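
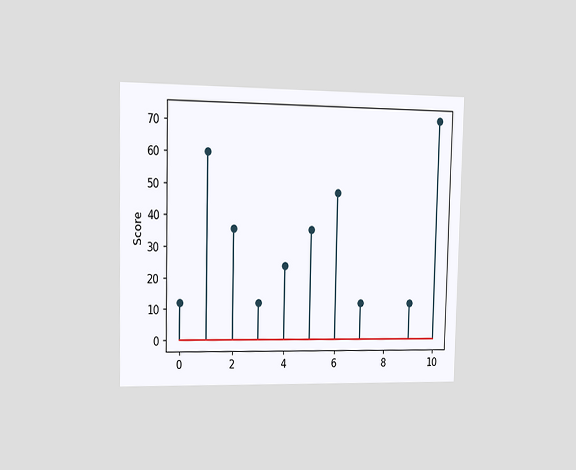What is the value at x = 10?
The chart is viewed slightly from the left. The stem at x=10 reaches 72.

72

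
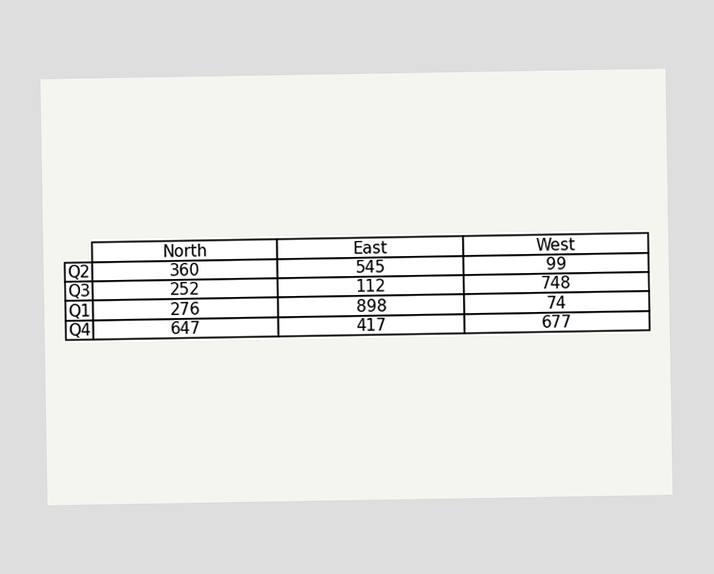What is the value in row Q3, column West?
The (Q3, West) cell reads 748.

748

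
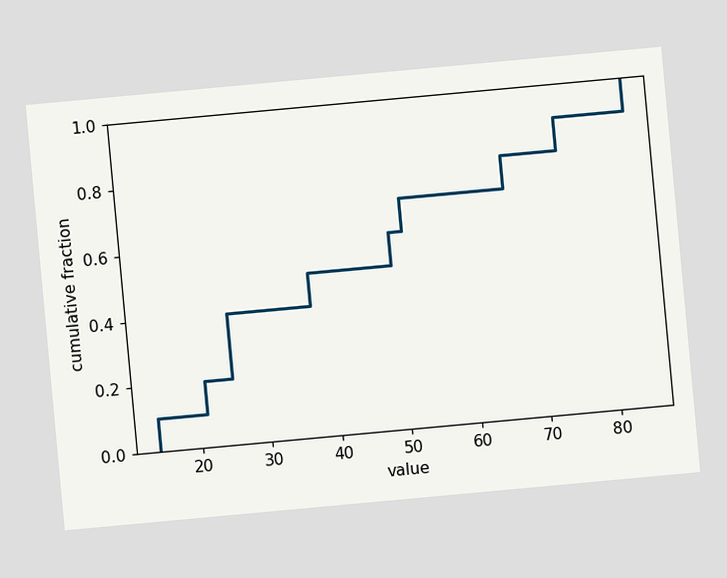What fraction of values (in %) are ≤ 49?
The chart is tilted about 5° counter-clockwise. At x=49 the ECDF step is at 60%.

60%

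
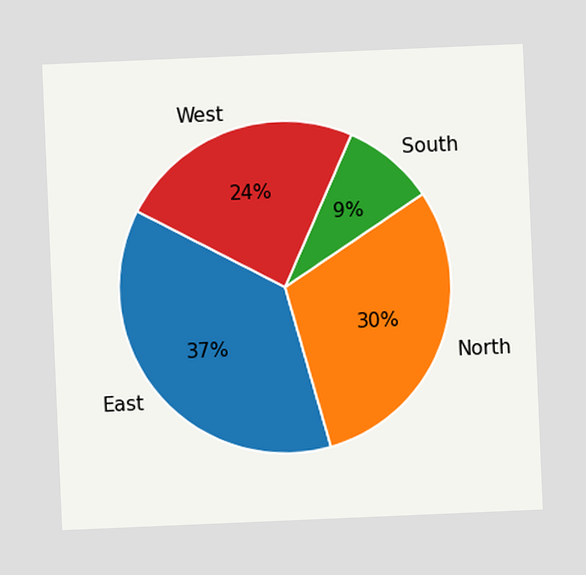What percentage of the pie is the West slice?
The chart is tilted about 2° counter-clockwise. The West slice takes up 24% of the pie.

24%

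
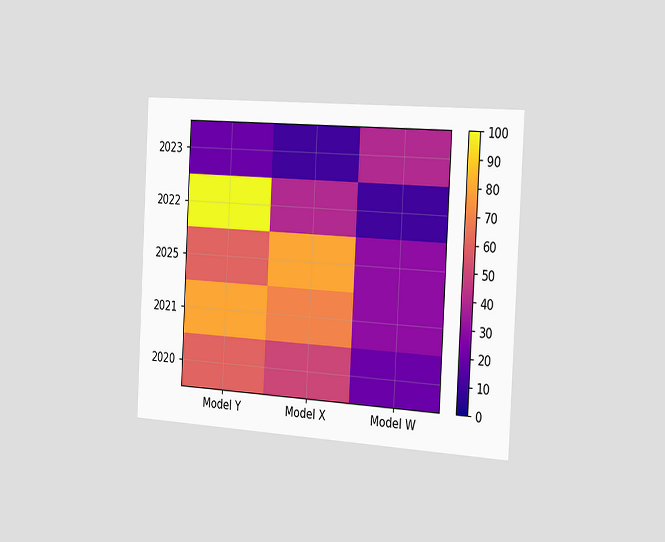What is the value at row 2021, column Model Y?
The chart is tilted about 3° clockwise and viewed slightly from the right. Matching cell (2021, Model Y) against the colorbar gives 80.

80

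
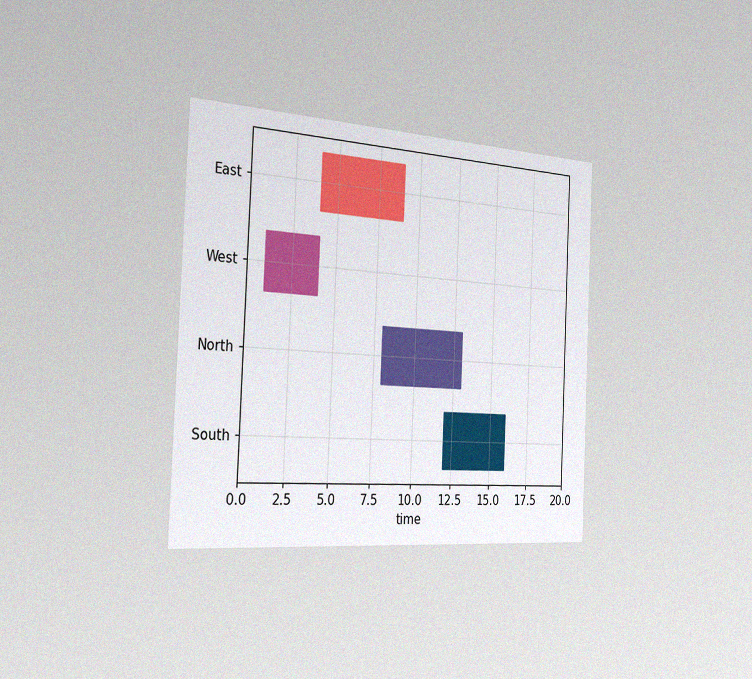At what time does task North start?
The chart is tilted about 3° clockwise and viewed slightly from the left, with some photo noise. The North bar begins at t=8.

8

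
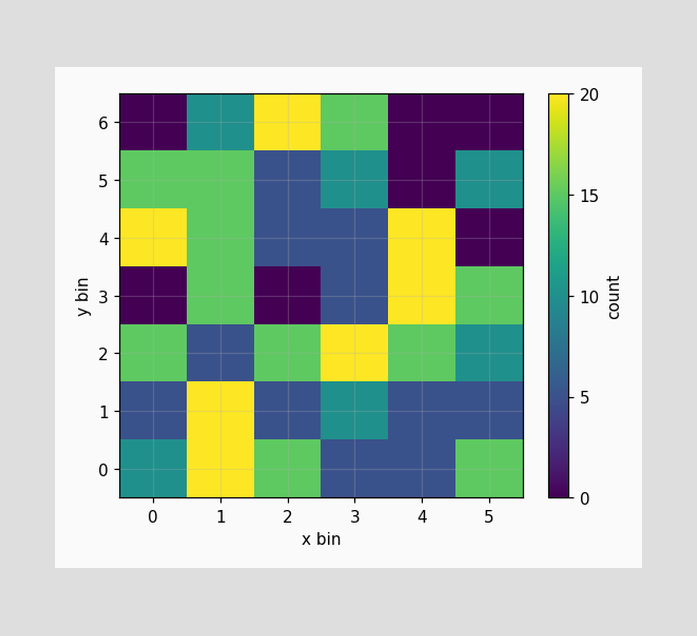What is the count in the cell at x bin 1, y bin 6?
Matching the cell (1, 6) against the colorbar gives 10.

10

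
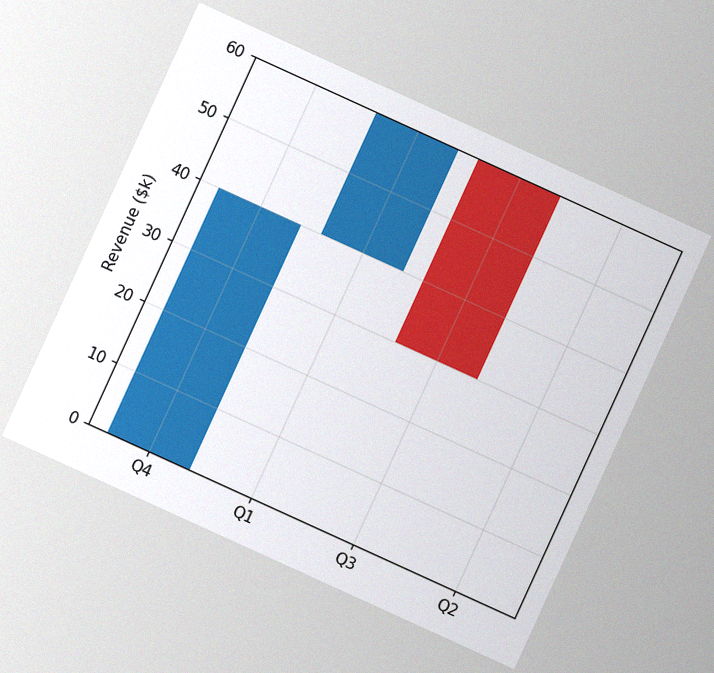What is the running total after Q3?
The chart is tilted about 25° clockwise, with some photo noise. After Q3 the running total reaches $30k.

$30k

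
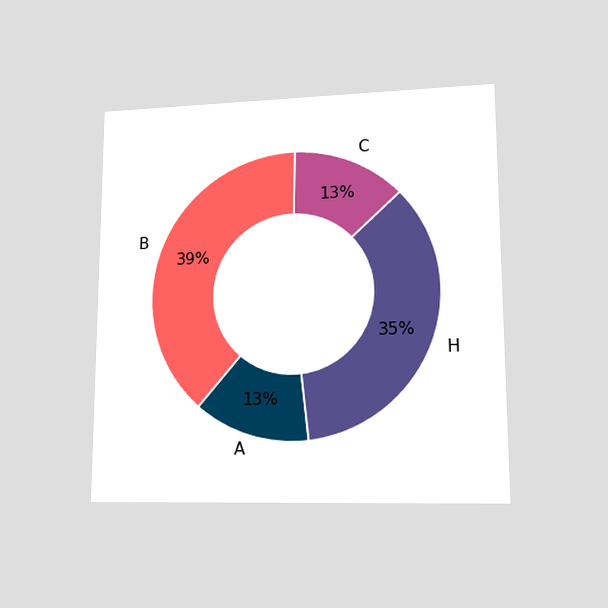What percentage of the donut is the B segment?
The chart is viewed at a slight angle. The B segment takes up 39% of the ring.

39%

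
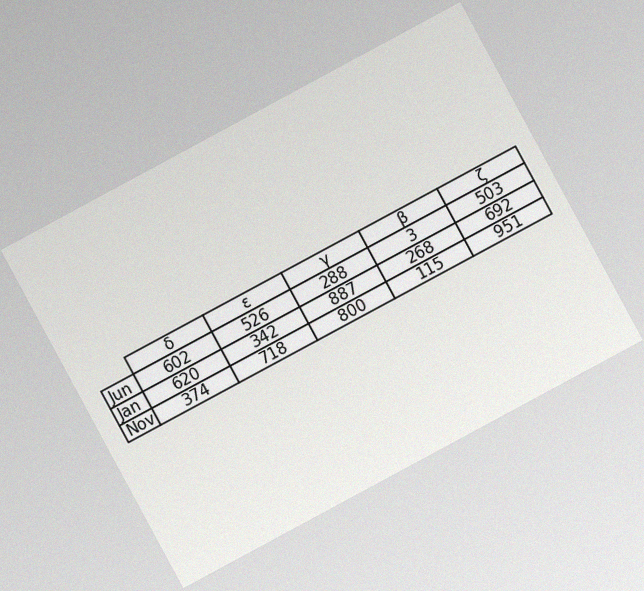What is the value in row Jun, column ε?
The chart is tilted about 28° counter-clockwise, with some photo noise. The (Jun, ε) cell reads 526.

526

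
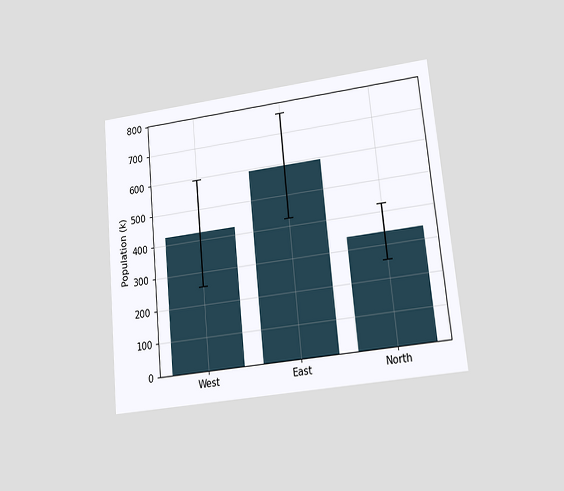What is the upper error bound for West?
595k

The chart is tilted about 5° counter-clockwise and viewed at a slight angle. The West bar's upper whisker reaches 595k.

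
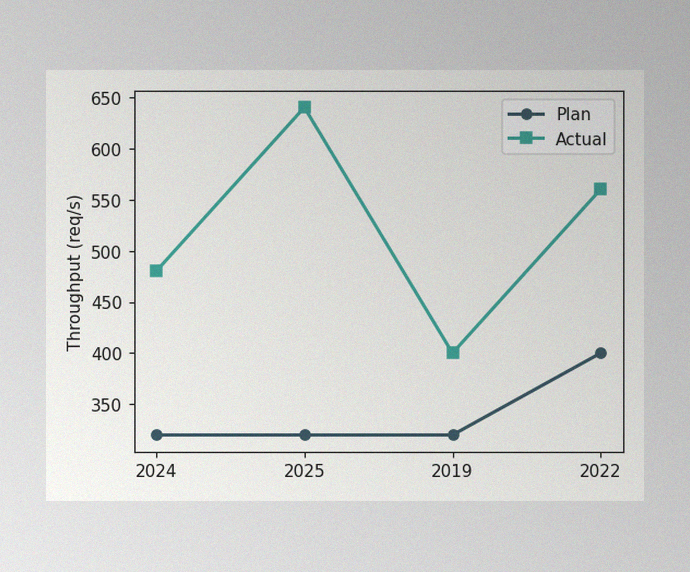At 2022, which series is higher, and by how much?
Actual, by 160req/s

The image has some photo noise and uneven lighting. At 2022, Actual sits above the other line by 160req/s.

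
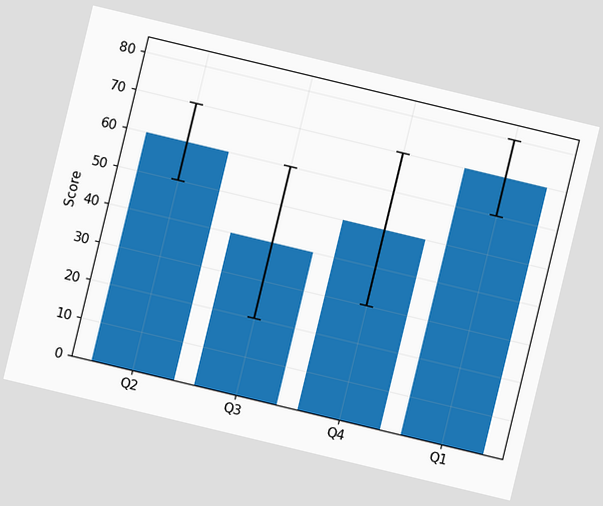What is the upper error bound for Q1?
The chart is tilted about 14° clockwise. The Q1 bar's upper whisker reaches 80.

80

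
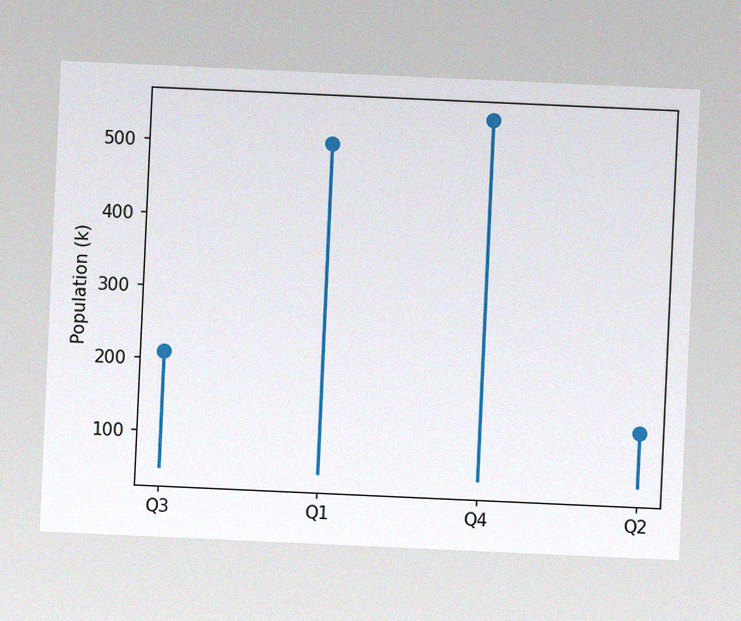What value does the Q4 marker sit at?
546k

The chart is tilted about 3° clockwise, with some photo noise. The Q4 marker sits at 546k.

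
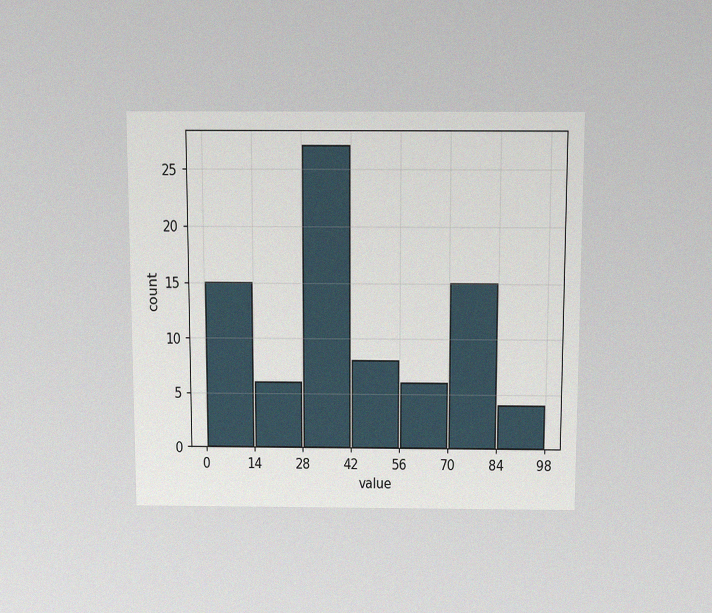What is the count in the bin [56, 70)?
6

The chart is viewed slightly from above, with some photo noise. The [56, 70) bin has height 6.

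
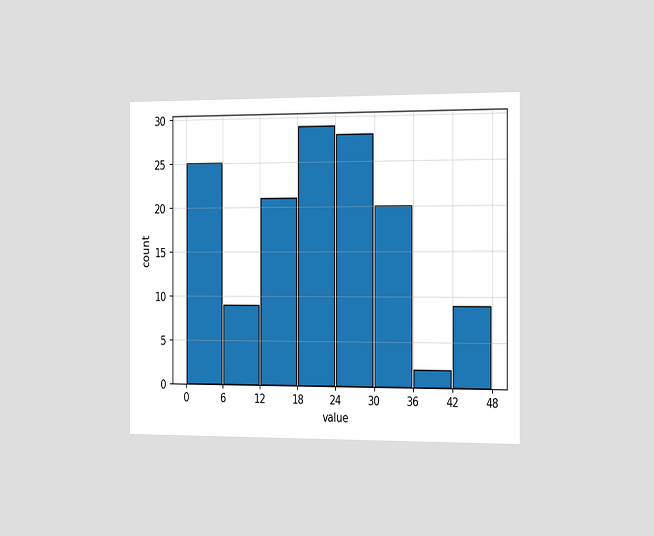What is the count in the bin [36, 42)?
The chart is viewed slightly from the right. The [36, 42) bin has height 2.

2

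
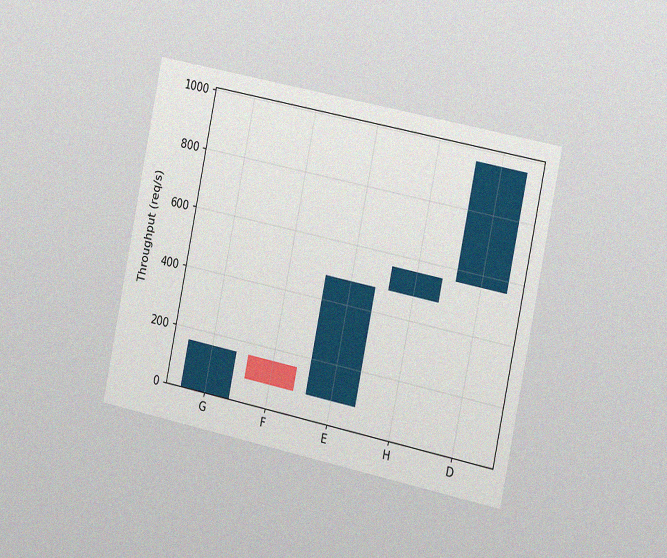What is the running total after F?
The chart is tilted about 12° clockwise and viewed slightly from the right, with some photo noise. After F the running total reaches 80req/s.

80req/s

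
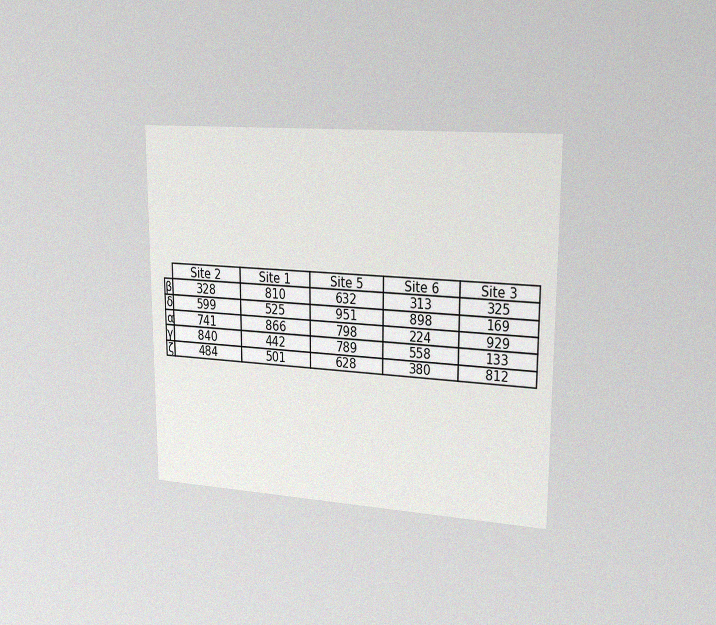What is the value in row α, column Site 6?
224

The chart is viewed slightly from the right, with some photo noise. The (α, Site 6) cell reads 224.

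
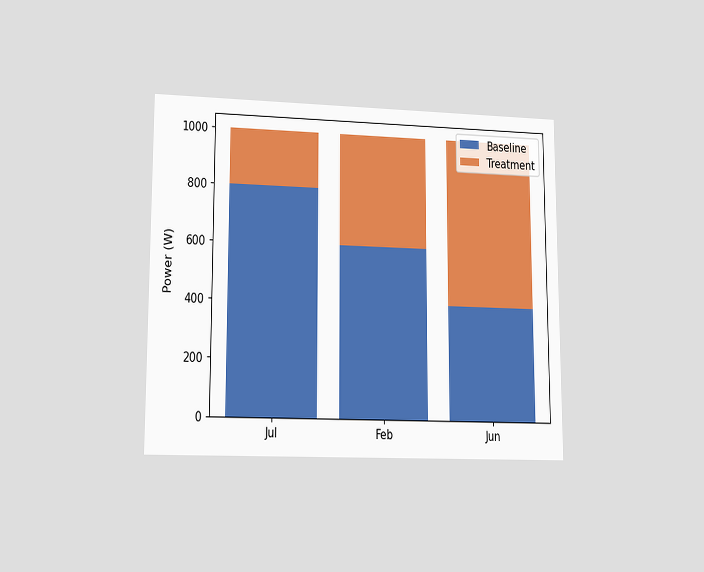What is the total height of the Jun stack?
The chart is viewed at a slight angle. The Jun stack's top reaches 1000W on the y-axis.

1000W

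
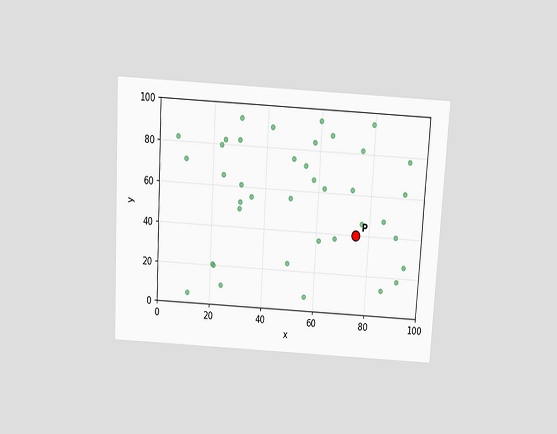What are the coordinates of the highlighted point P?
(75, 40)

The chart is tilted about 3° clockwise and viewed slightly from above. Following the gridlines from P to each axis, P sits at (75, 40).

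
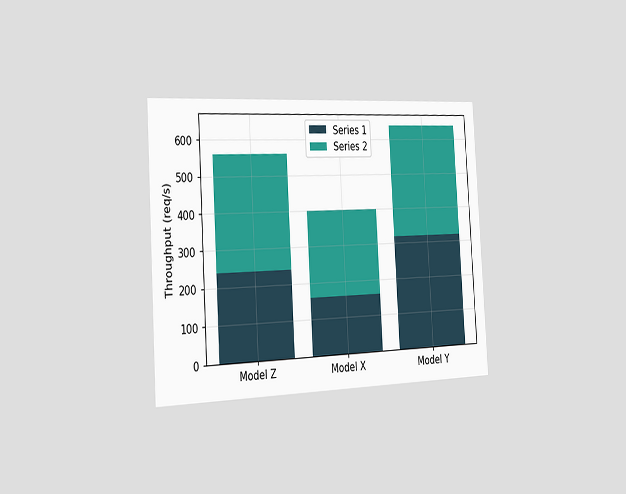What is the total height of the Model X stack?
400req/s

The chart is tilted about 3° counter-clockwise and viewed slightly from the left. The Model X stack's top reaches 400req/s on the y-axis.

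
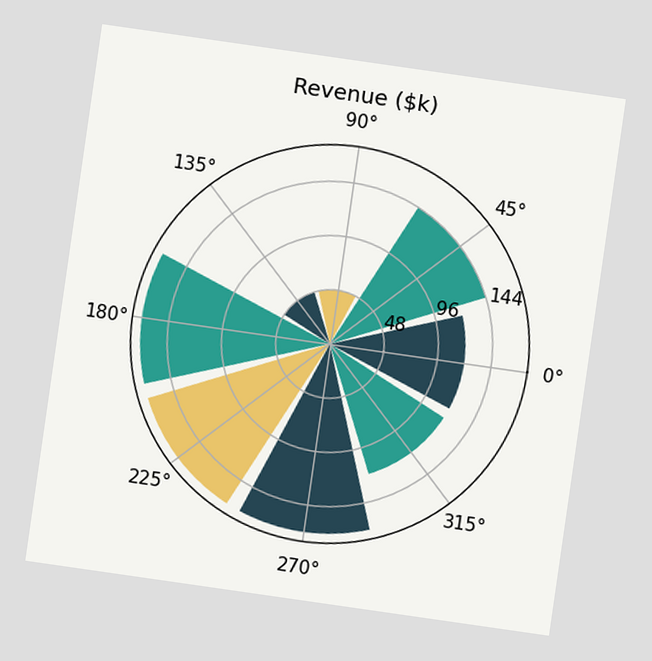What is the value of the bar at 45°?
$144k

The chart is tilted about 8° clockwise. The bar at 45° reaches $144k on the radial axis.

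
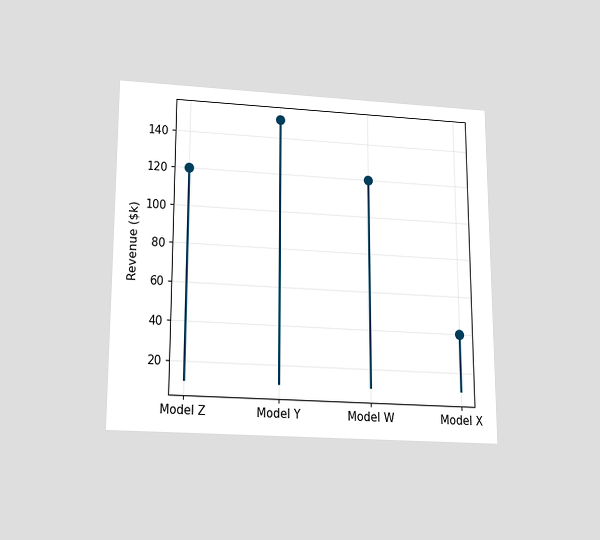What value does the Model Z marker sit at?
The chart is viewed slightly from below. The Model Z marker sits at $120k.

$120k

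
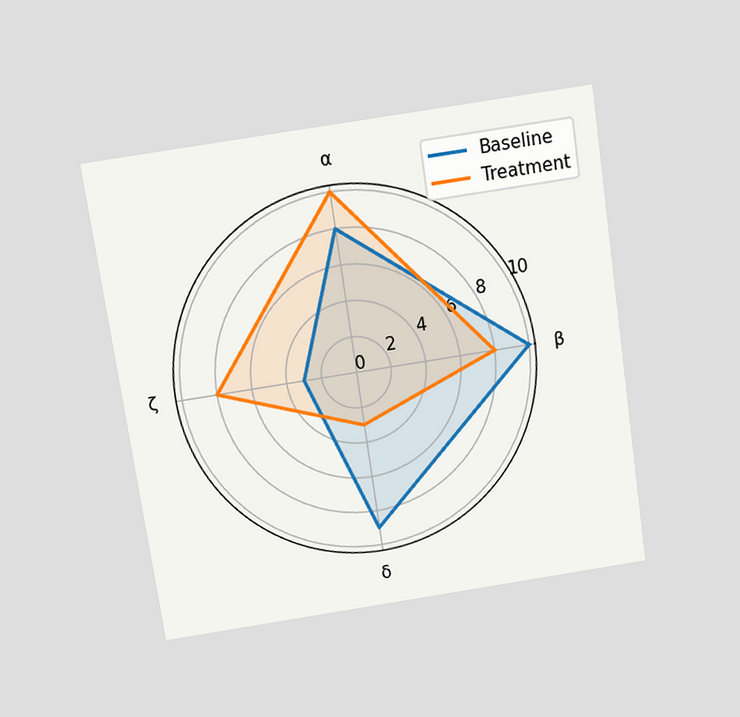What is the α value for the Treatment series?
The chart is tilted about 8° counter-clockwise and viewed slightly from above. On the α axis, Treatment reaches 10.

10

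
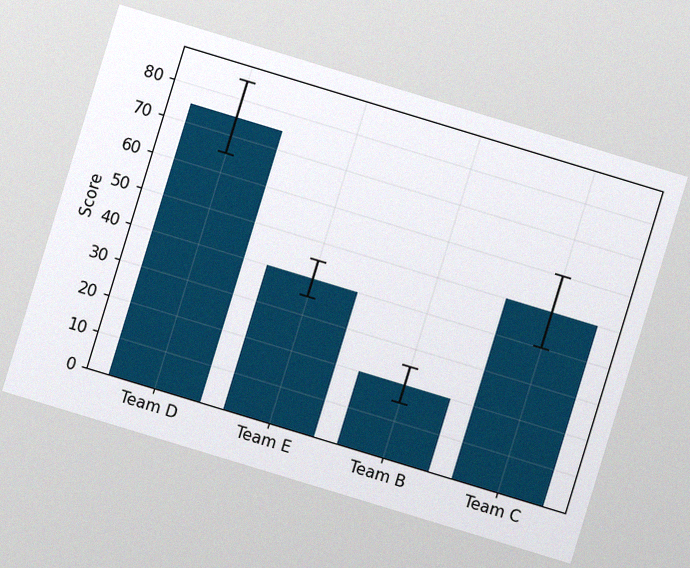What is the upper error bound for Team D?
85

The chart is tilted about 17° clockwise, with some photo noise. The Team D bar's upper whisker reaches 85.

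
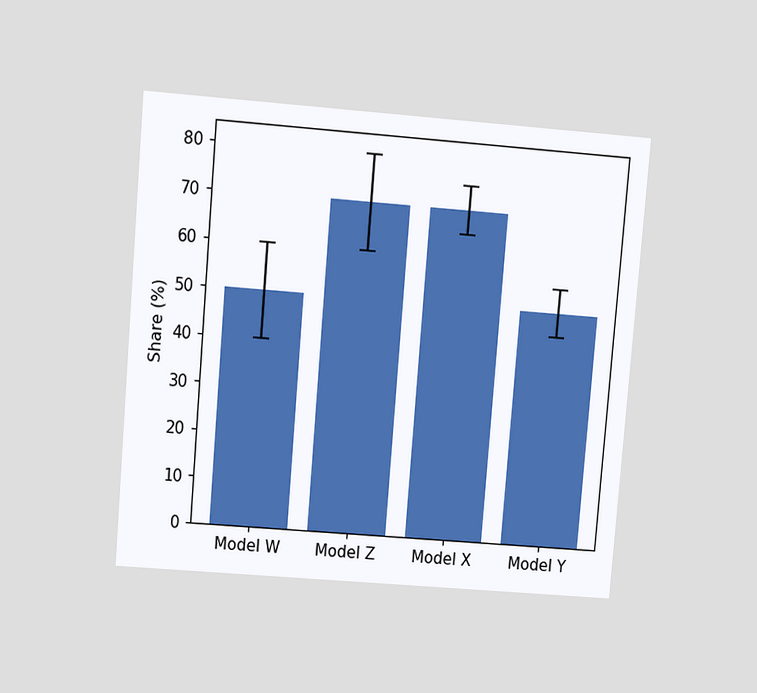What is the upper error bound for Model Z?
The chart is tilted about 5° clockwise and viewed at a slight angle. The Model Z bar's upper whisker reaches 80%.

80%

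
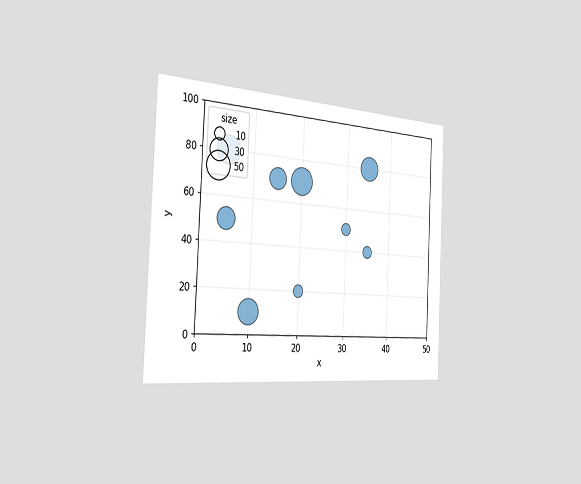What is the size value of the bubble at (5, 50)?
30

The chart is tilted about 3° clockwise and viewed slightly from the left. Matching the bubble at (5, 50) against the size legend gives 30.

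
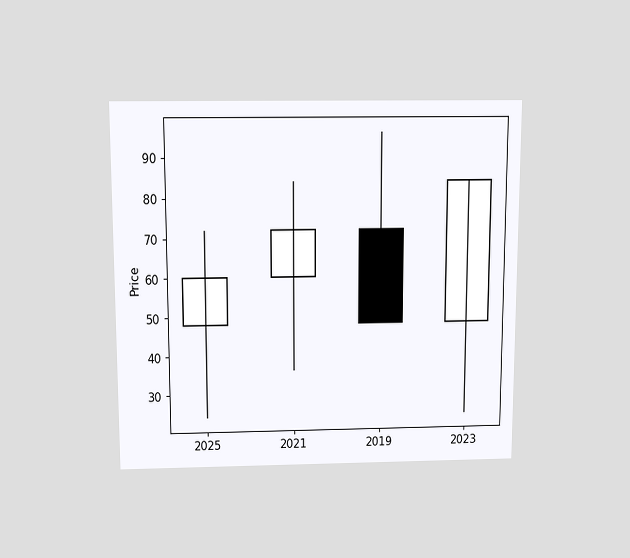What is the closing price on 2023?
The chart is viewed slightly from above. The 2023 candle closes at 84.

84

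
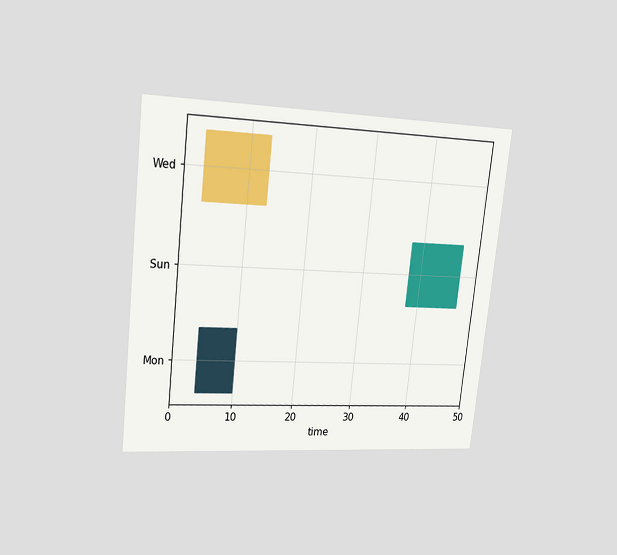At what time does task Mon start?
4

The chart is tilted about 6° clockwise and viewed at a slight angle. The Mon bar begins at t=4.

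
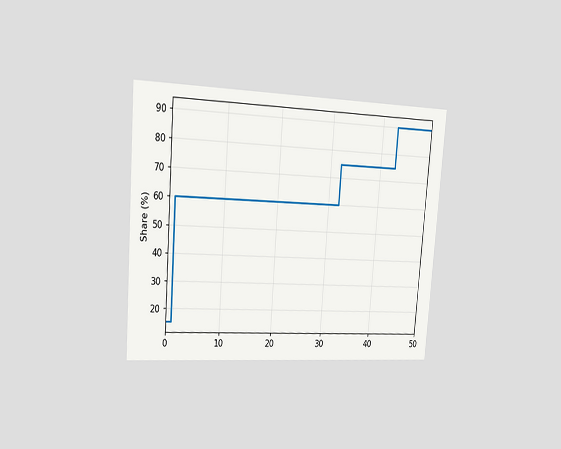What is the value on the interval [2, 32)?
The chart is tilted about 4° clockwise and viewed slightly from the left. On [2, 32) the step sits at 60%.

60%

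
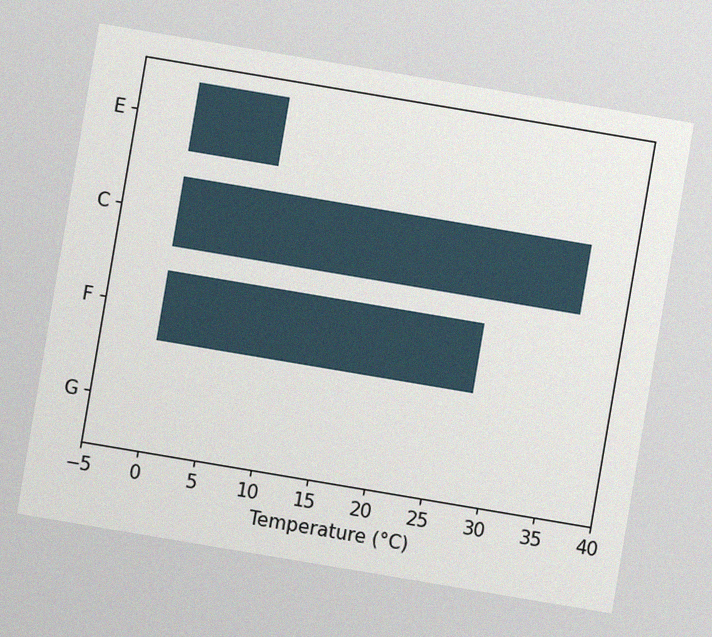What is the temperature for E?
8°C

The chart is tilted about 10° clockwise, with some photo noise. Reading along the chart's x-axis, the E bar reaches 8°C.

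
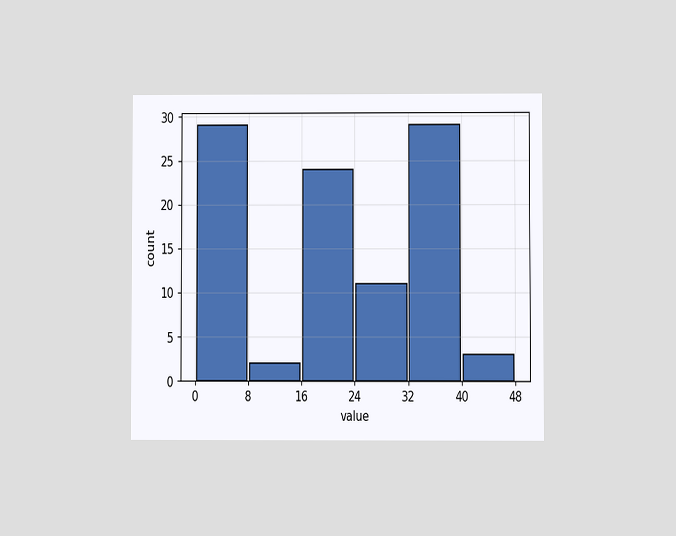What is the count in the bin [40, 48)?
The chart is viewed at a slight angle. The [40, 48) bin has height 3.

3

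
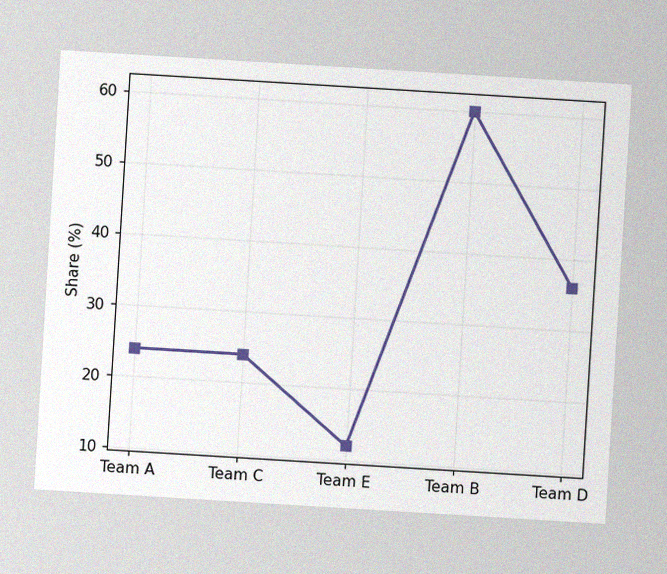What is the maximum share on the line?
60%

The chart is tilted about 3° clockwise, with some photo noise. The highest point is at Team B, and reading across to the y-axis gives 60%.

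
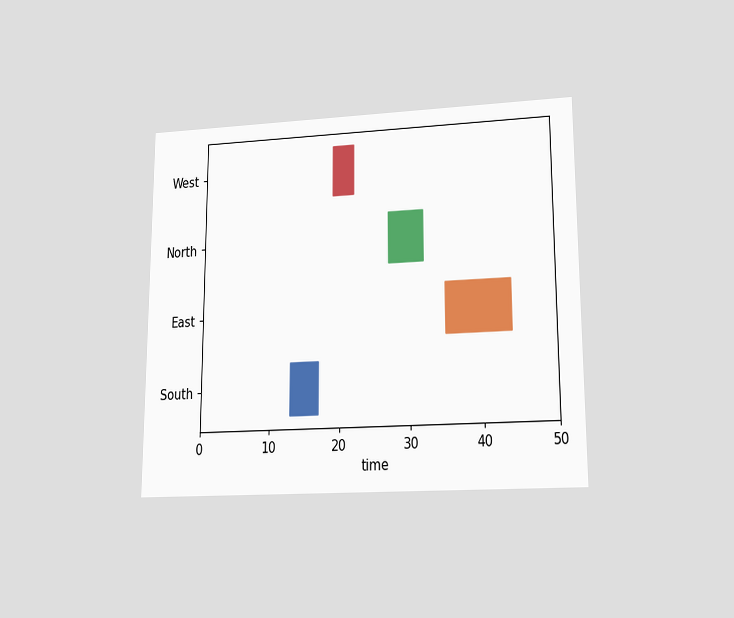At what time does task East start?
The chart is viewed at a slight angle. The East bar begins at t=35.

35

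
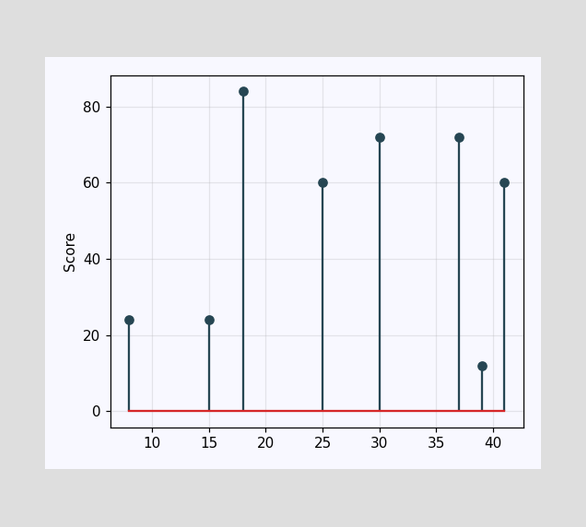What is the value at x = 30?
72

The stem at x=30 reaches 72.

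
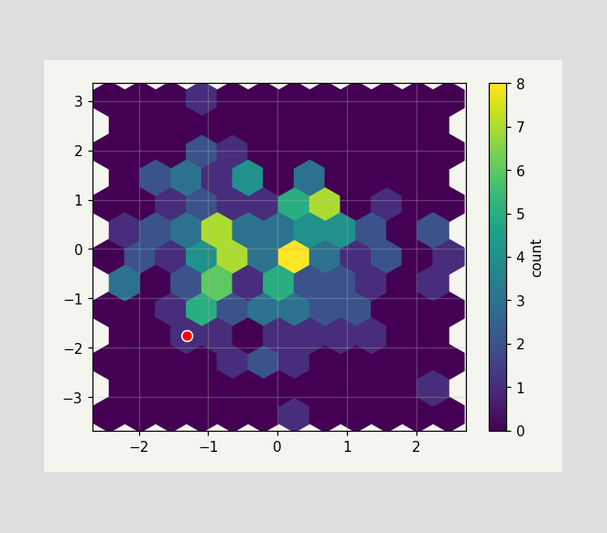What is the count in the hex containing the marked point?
The marked hex reads 1 on the colorbar.

1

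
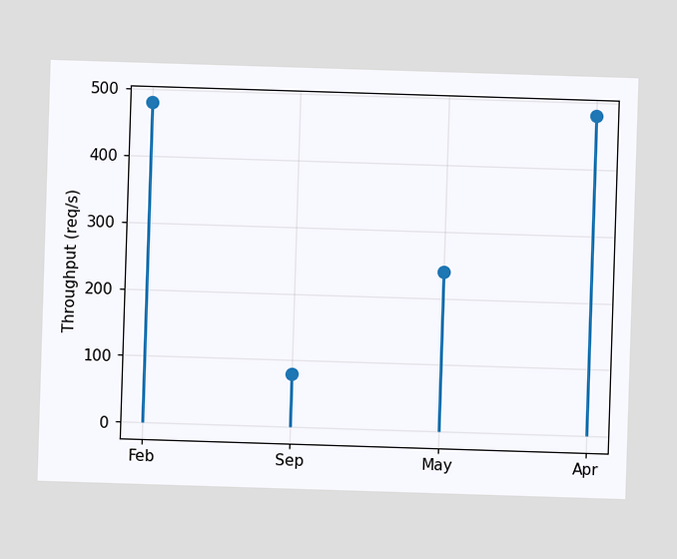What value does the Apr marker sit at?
The Apr marker sits at 480req/s.

480req/s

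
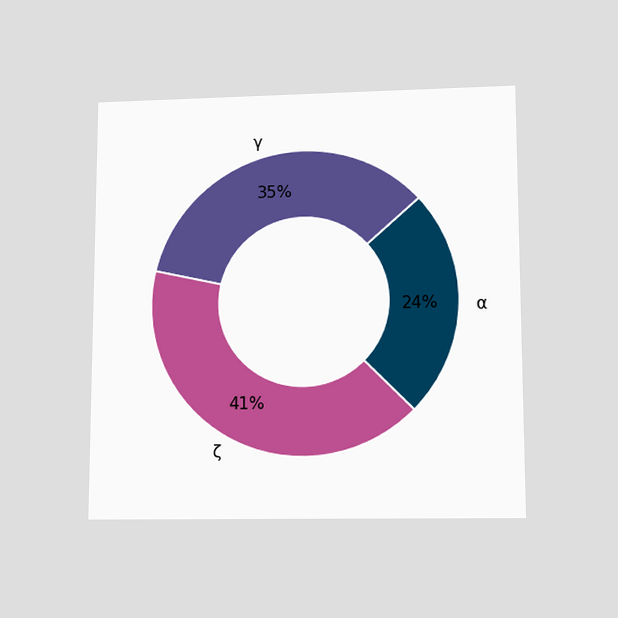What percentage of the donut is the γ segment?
35%

The chart is viewed slightly from below. The γ segment takes up 35% of the ring.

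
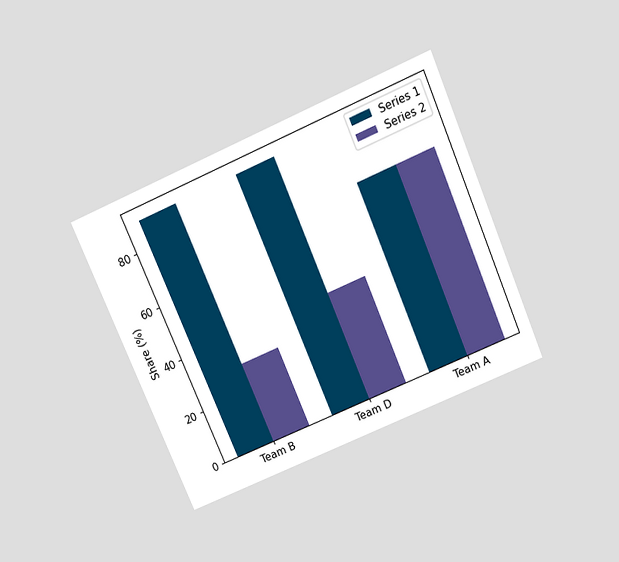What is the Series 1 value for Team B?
90%

The chart is tilted about 23° counter-clockwise and viewed slightly from above. The Series 1 bar at Team B reaches 90% on the y-axis.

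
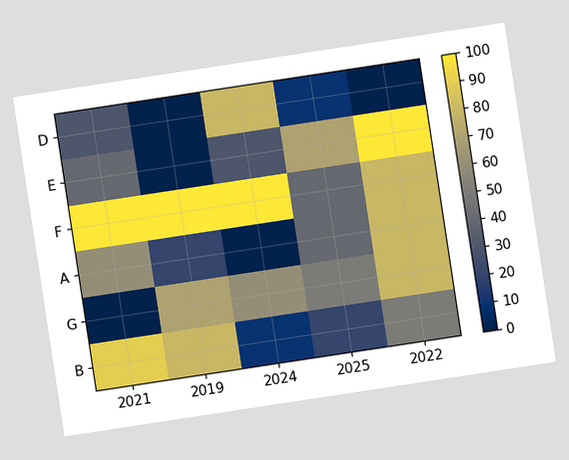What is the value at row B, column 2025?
20

The chart is tilted about 9° counter-clockwise. Matching cell (B, 2025) against the colorbar gives 20.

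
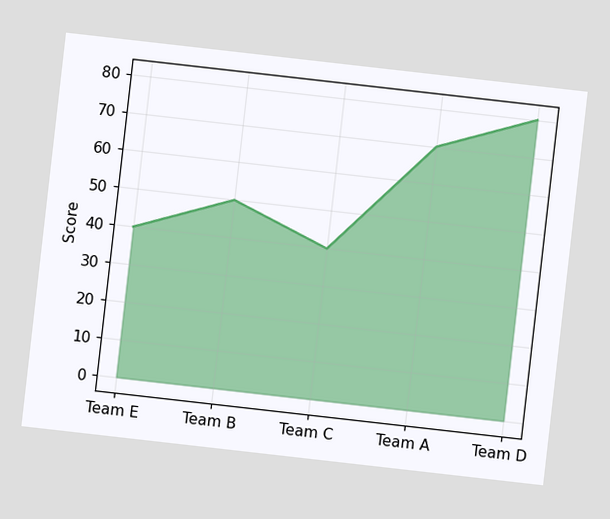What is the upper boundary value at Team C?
The chart is tilted about 6° clockwise. At Team C the upper boundary is at 40.

40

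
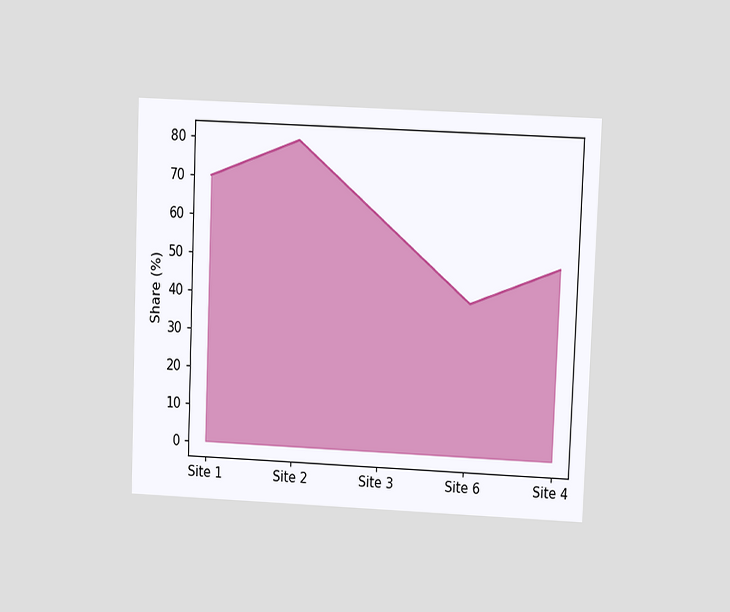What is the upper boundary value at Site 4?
50%

The chart is tilted about 2° clockwise and viewed at a slight angle. At Site 4 the upper boundary is at 50%.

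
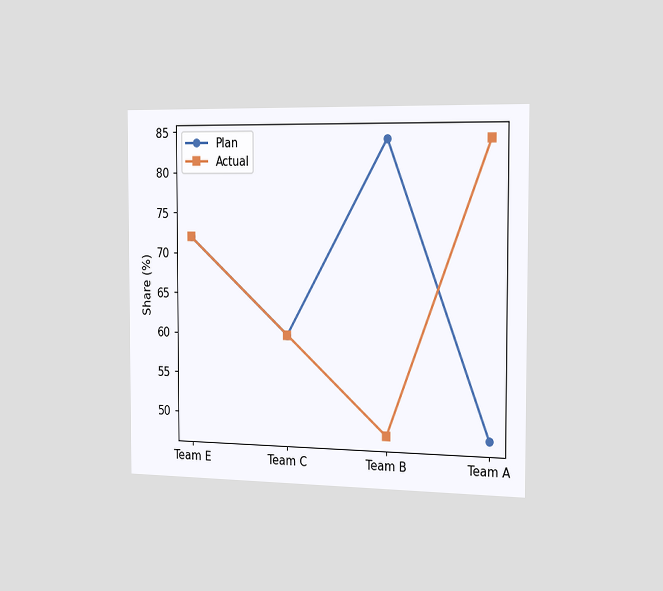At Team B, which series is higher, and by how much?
Plan, by 36%

The chart is viewed slightly from the right. At Team B, Plan sits above the other line by 36%.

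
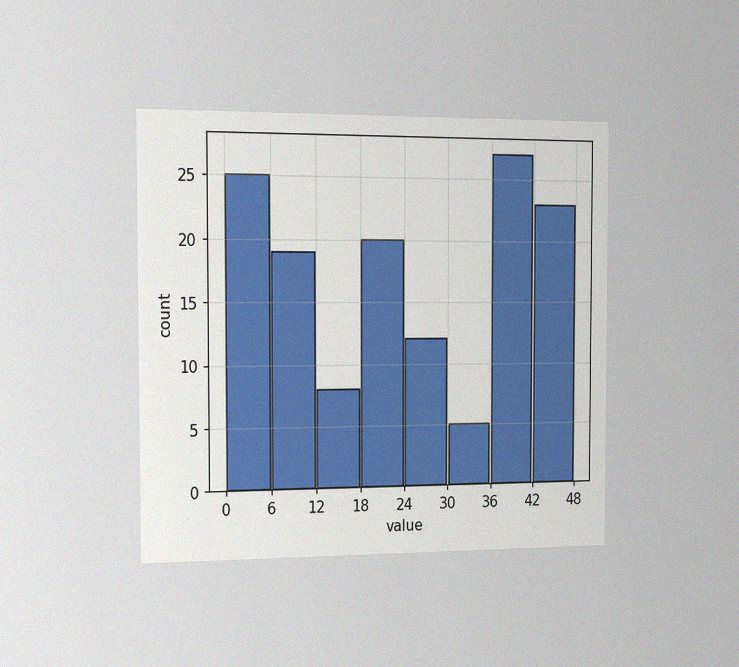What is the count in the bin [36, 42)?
27

The chart is viewed slightly from the left, with some photo noise. The [36, 42) bin has height 27.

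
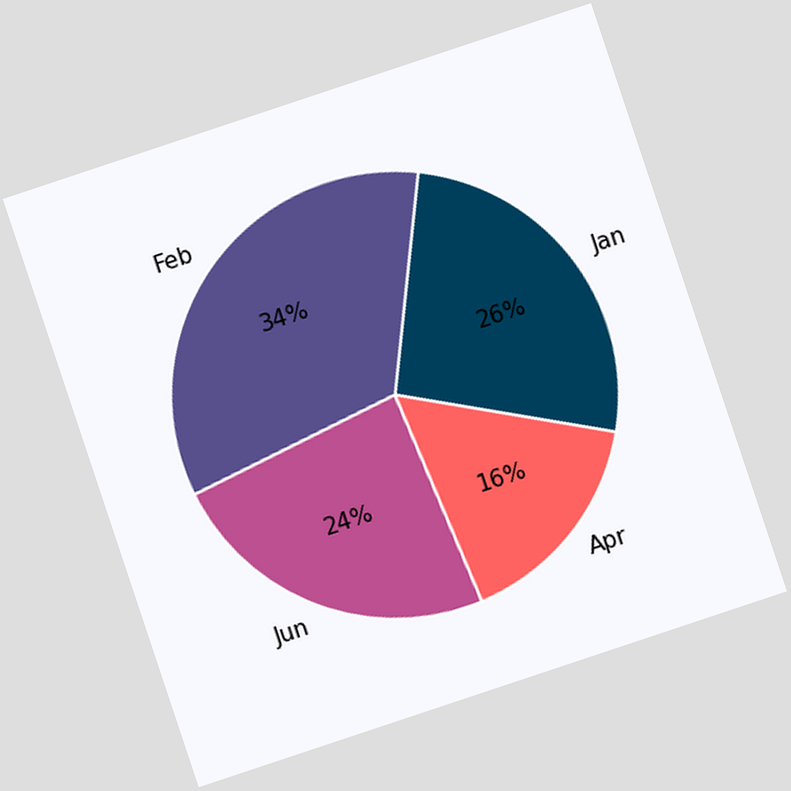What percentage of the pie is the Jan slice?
26%

The chart is tilted about 18° counter-clockwise. The Jan slice takes up 26% of the pie.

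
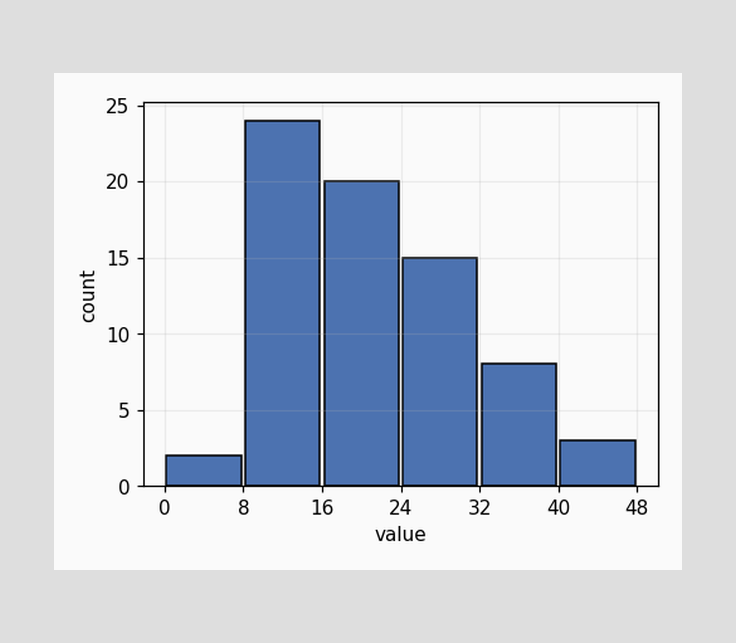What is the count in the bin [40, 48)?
The [40, 48) bin has height 3.

3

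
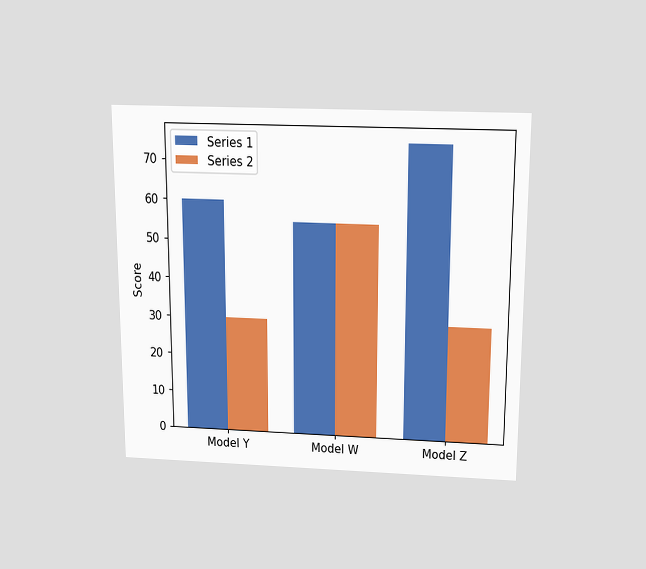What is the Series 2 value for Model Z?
The chart is viewed slightly from above. The Series 2 bar at Model Z reaches 30 on the y-axis.

30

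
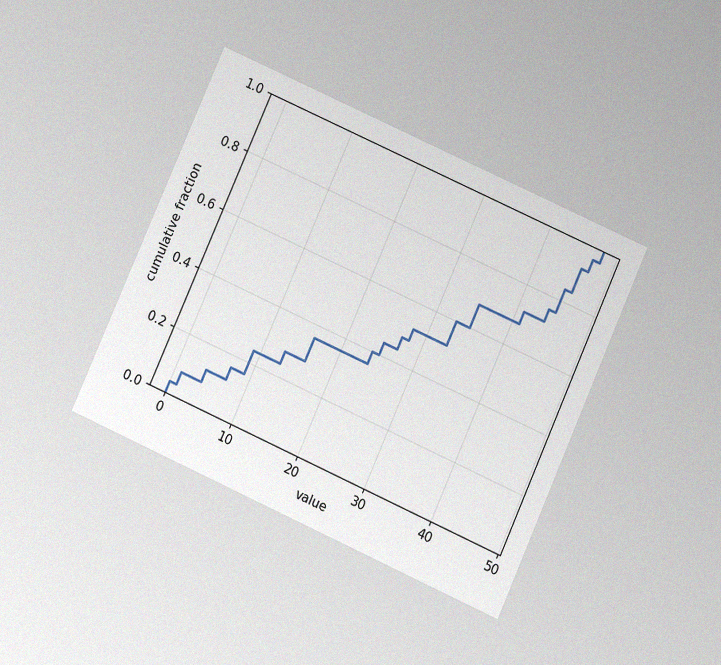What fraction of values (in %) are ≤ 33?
60%

The chart is tilted about 24° clockwise and viewed at a slight angle, with some photo noise. At x=33 the ECDF step is at 60%.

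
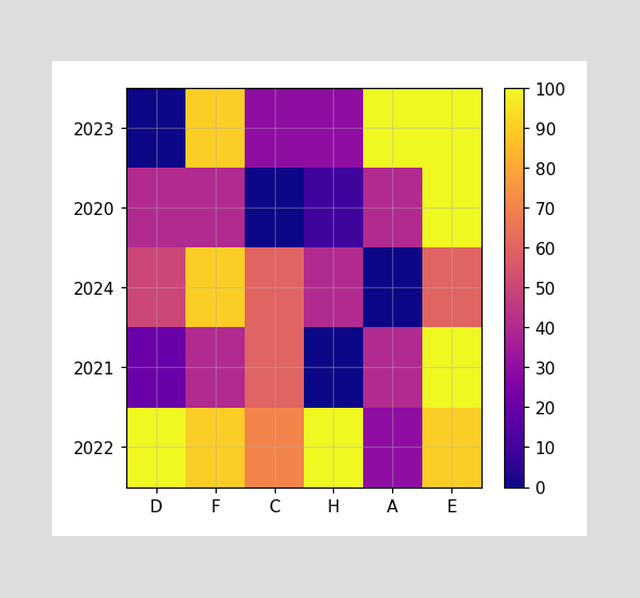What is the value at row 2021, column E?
100

Matching cell (2021, E) against the colorbar gives 100.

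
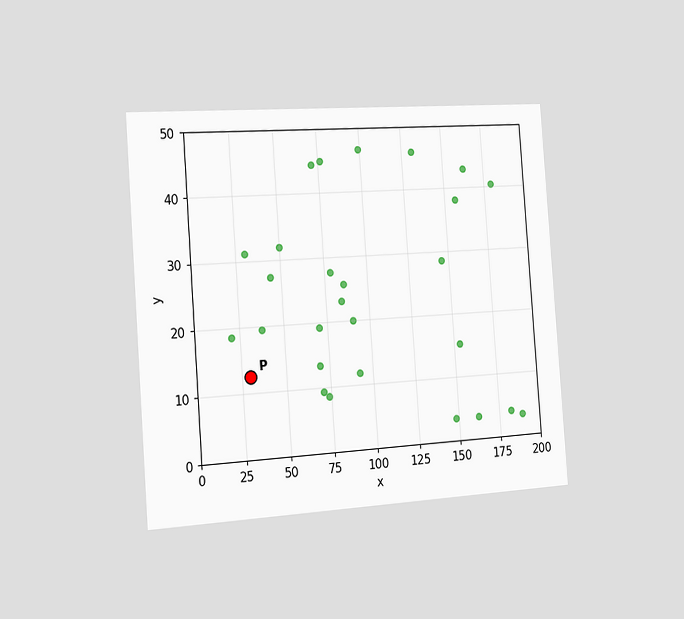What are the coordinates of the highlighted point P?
(30, 12.5)

The chart is tilted about 4° counter-clockwise and viewed slightly from the left. Following the gridlines from P to each axis, P sits at (30, 12.5).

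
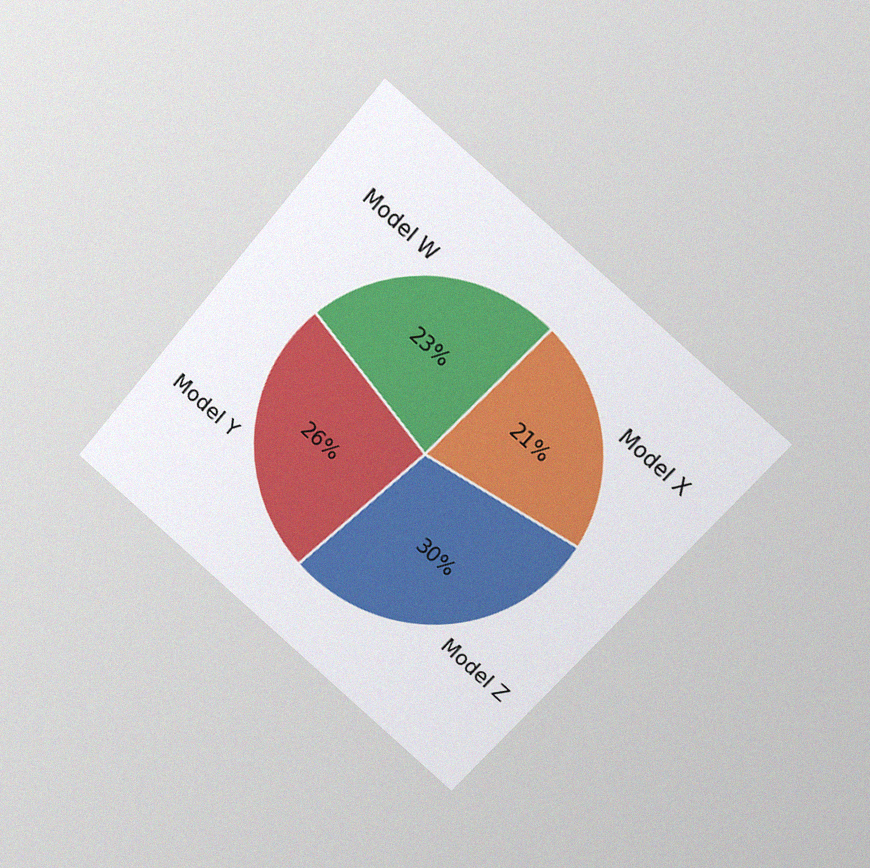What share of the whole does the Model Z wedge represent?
30%

The chart is tilted about 41° clockwise and viewed at a slight angle, with some photo noise. The Model Z slice takes up 30% of the pie.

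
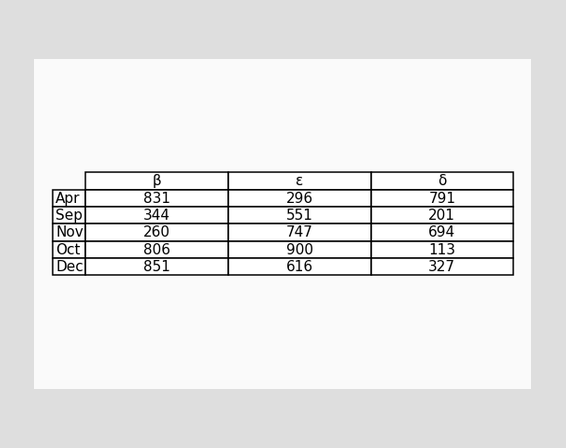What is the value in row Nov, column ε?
747

The (Nov, ε) cell reads 747.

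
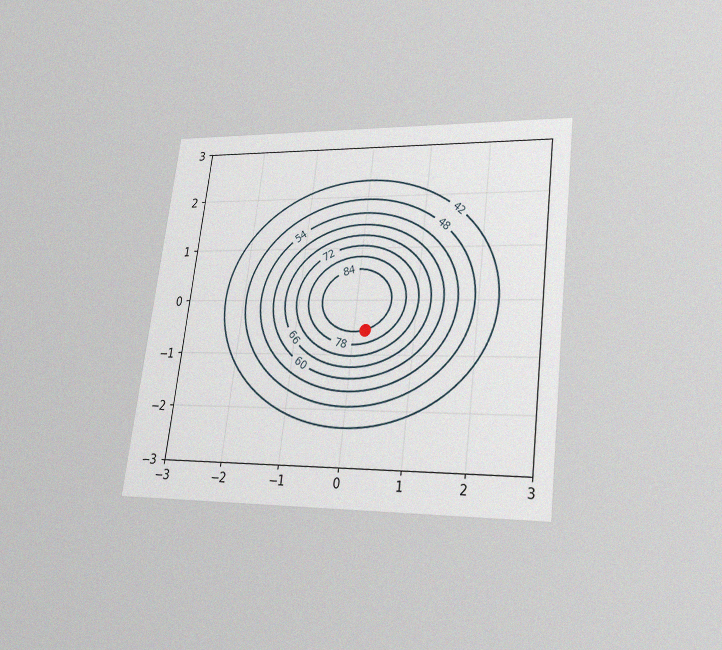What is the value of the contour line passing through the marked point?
84

The chart is tilted about 7° clockwise and viewed slightly from below, with some photo noise. The marked point sits on the contour labelled 84.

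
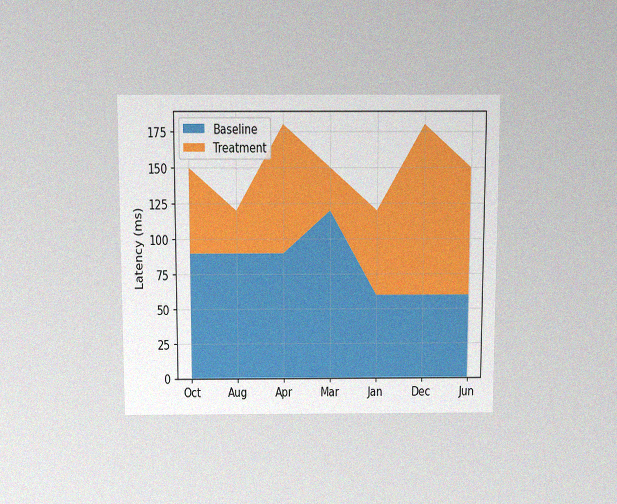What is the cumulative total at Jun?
150ms

The chart is viewed slightly from above, with some photo noise. The stacked total at Jun reaches 150ms.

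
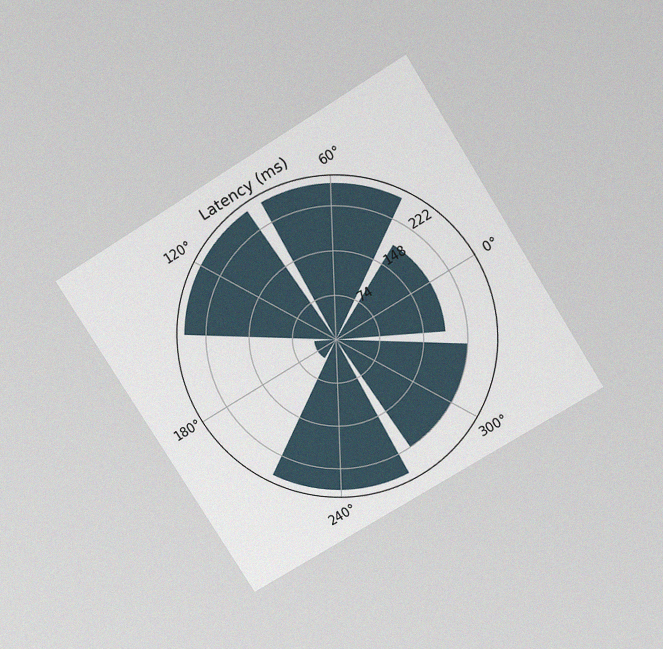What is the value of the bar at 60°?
259ms

The chart is tilted about 32° counter-clockwise and viewed slightly from above, with some photo noise. The bar at 60° reaches 259ms on the radial axis.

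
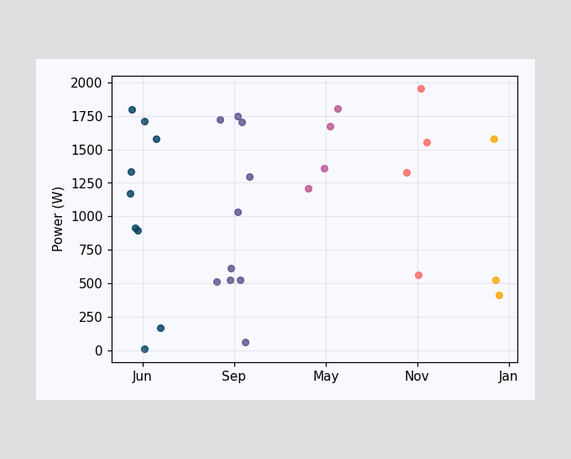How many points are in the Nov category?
Counting the markers in the Nov column gives 4.

4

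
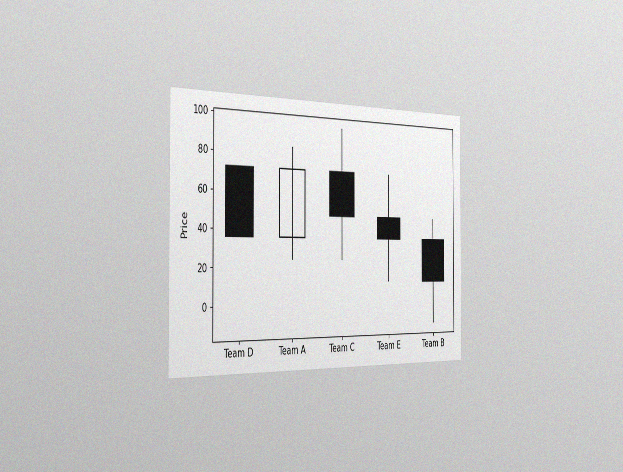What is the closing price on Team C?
48

The chart is viewed slightly from the left, with some photo noise. The Team C candle closes at 48.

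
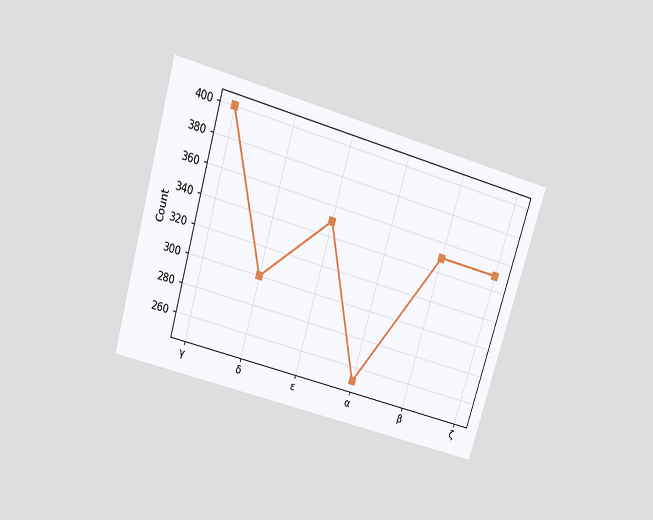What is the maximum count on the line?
The chart is tilted about 16° clockwise and viewed slightly from above. The highest point is at γ, and reading across to the y-axis gives 400.

400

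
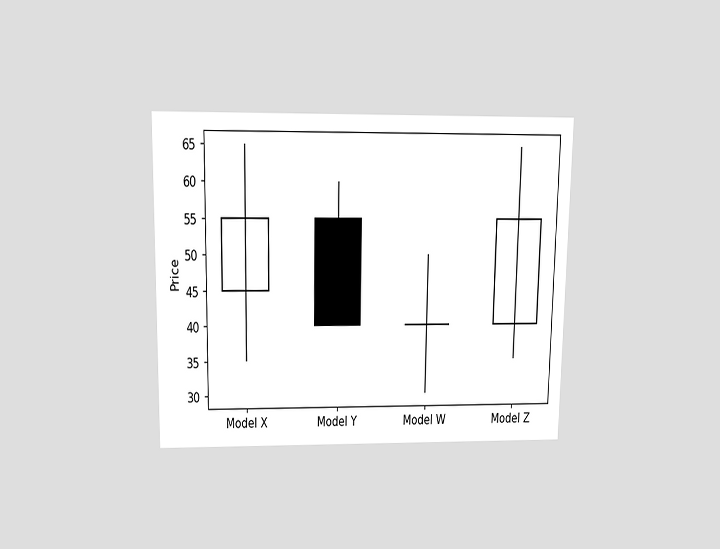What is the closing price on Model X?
55

The chart is viewed slightly from above. The Model X candle closes at 55.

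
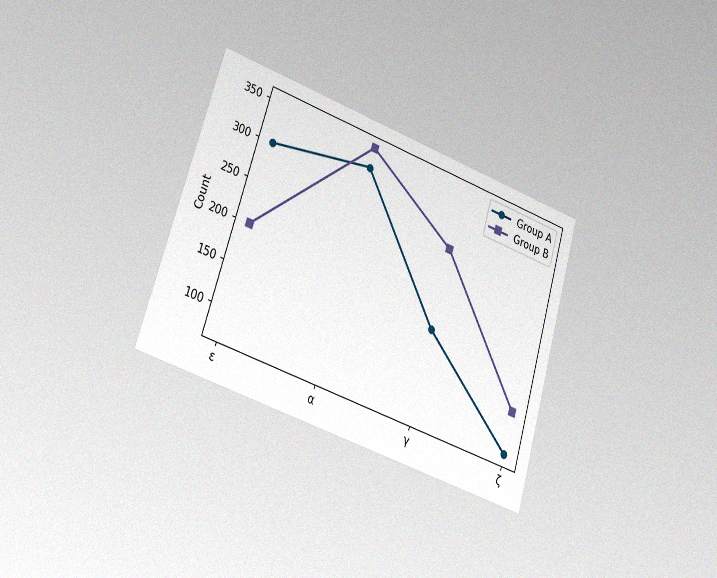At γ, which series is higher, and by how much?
Group B, by 100

The chart is tilted about 17° clockwise and viewed slightly from the left, with some photo noise. At γ, Group B sits above the other line by 100.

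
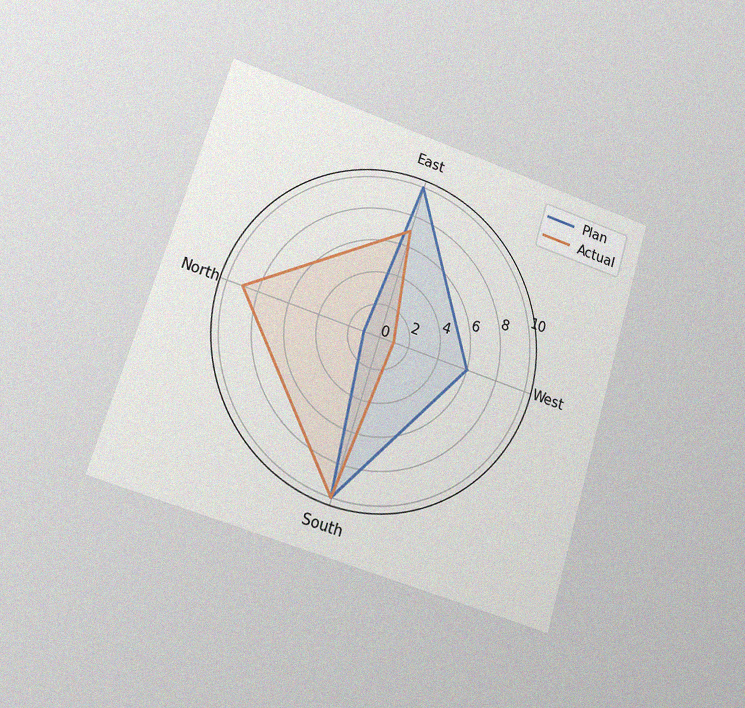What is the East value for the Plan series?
The chart is tilted about 17° clockwise and viewed at a slight angle, with some photo noise. On the East axis, Plan reaches 10.

10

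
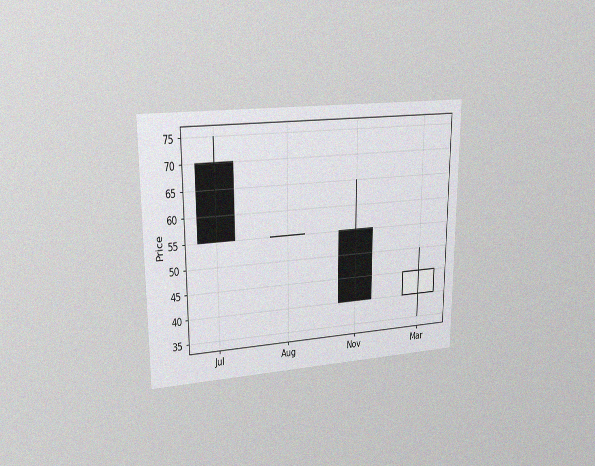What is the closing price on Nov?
The chart is viewed at a slight angle, with some photo noise. The Nov candle closes at 40.

40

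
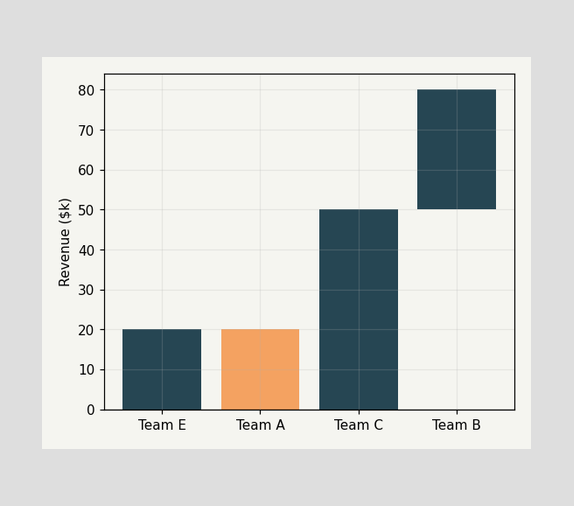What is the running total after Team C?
$50k

After Team C the running total reaches $50k.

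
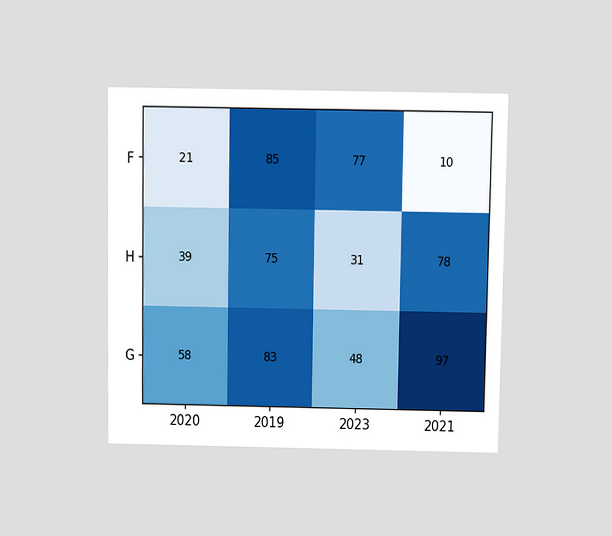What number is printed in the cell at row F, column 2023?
77

The chart is viewed slightly from above. The (F, 2023) cell reads 77.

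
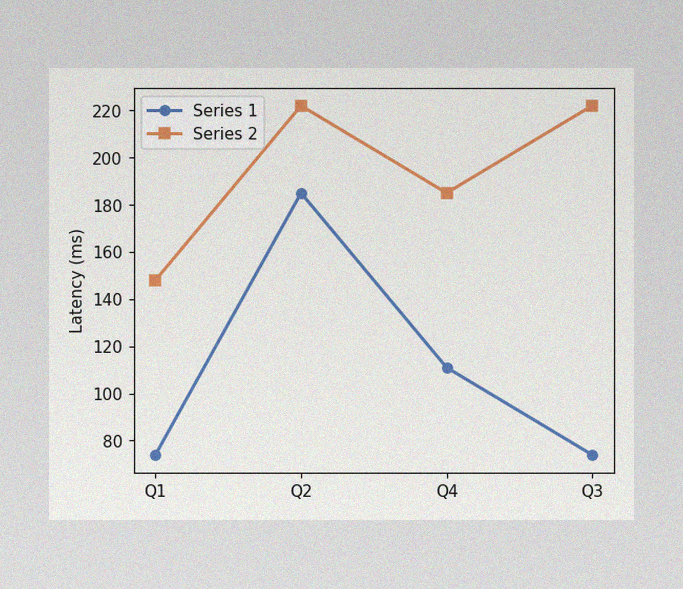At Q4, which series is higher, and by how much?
The image has some photo noise and uneven lighting. At Q4, Series 2 sits above the other line by 74ms.

Series 2, by 74ms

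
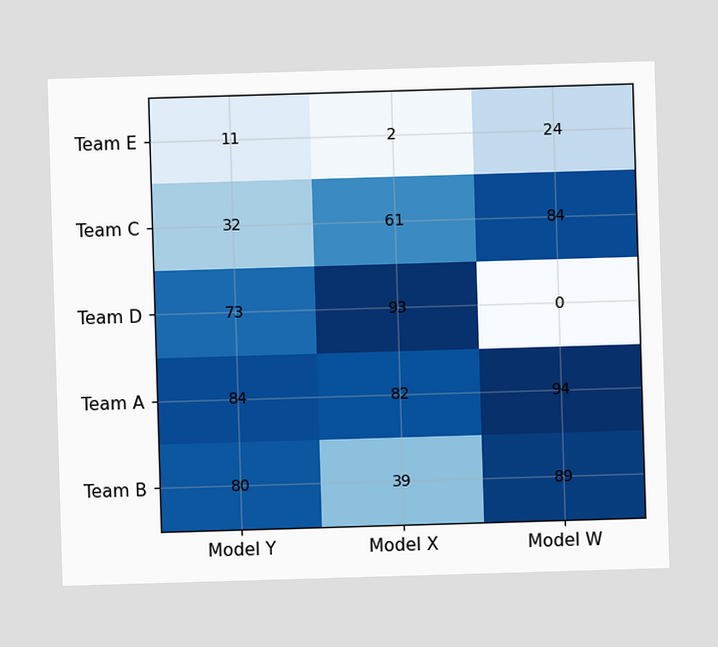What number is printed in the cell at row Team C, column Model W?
84

The (Team C, Model W) cell reads 84.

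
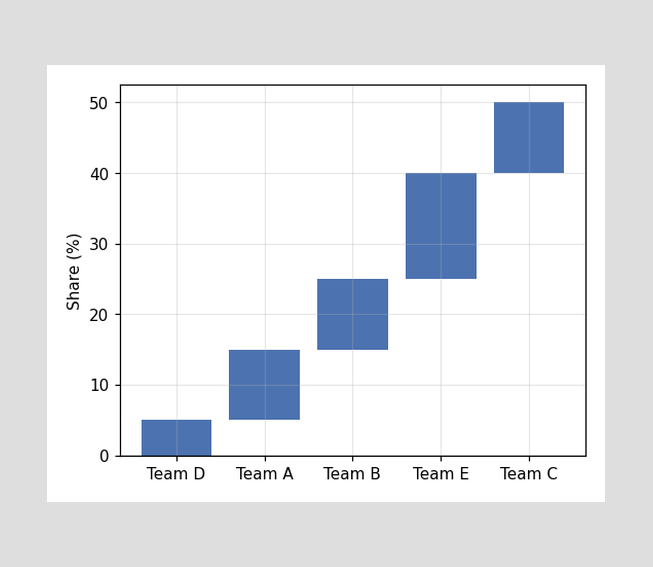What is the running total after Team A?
After Team A the running total reaches 15%.

15%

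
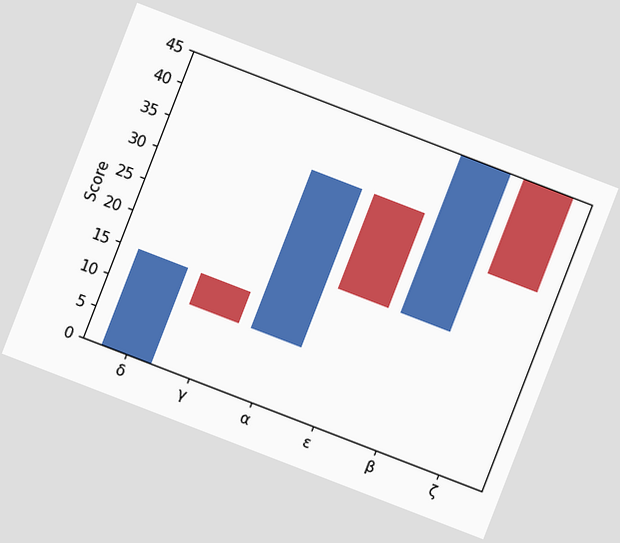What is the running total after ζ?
30

The chart is tilted about 21° clockwise. After ζ the running total reaches 30.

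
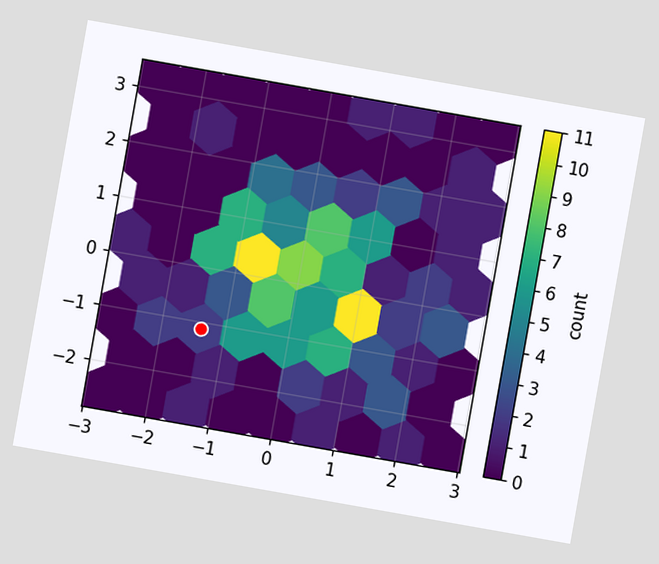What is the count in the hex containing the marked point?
2

The chart is tilted about 10° clockwise. The marked hex reads 2 on the colorbar.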